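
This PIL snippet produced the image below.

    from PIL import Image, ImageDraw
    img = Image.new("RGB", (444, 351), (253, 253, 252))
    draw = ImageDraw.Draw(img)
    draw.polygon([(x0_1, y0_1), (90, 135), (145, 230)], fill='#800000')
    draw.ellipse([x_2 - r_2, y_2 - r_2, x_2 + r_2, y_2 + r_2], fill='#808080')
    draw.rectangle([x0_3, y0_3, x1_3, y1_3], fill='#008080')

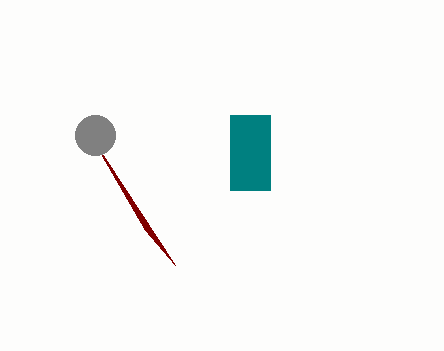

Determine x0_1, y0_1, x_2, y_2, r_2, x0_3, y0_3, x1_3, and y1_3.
x0_1 = 175, y0_1 = 265, x_2 = 95, y_2 = 135, r_2 = 20, x0_3 = 230, y0_3 = 115, x1_3 = 270, y1_3 = 190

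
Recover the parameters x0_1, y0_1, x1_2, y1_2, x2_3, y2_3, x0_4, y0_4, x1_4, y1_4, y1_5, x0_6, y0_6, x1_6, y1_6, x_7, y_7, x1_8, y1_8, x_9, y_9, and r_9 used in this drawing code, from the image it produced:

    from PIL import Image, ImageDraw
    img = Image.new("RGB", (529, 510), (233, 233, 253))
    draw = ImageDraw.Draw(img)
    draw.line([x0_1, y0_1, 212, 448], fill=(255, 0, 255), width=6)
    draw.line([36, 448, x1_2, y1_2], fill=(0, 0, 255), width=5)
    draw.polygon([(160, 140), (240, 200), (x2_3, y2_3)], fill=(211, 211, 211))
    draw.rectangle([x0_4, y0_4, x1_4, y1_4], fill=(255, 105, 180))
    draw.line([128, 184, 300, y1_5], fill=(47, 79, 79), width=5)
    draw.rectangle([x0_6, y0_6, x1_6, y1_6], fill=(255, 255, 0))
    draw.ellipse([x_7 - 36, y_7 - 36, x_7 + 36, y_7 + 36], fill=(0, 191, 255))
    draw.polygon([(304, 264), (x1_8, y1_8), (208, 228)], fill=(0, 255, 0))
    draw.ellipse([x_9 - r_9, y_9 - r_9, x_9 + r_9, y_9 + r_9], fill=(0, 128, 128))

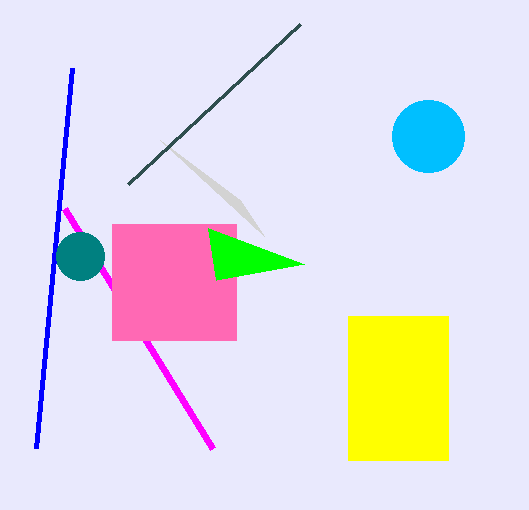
x0_1 = 64
y0_1 = 208
x1_2 = 72
y1_2 = 68
x2_3 = 264
y2_3 = 236
x0_4 = 112
y0_4 = 224
x1_4 = 236
y1_4 = 340
y1_5 = 24
x0_6 = 348
y0_6 = 316
x1_6 = 448
y1_6 = 460
x_7 = 428
y_7 = 136
x1_8 = 216
y1_8 = 280
x_9 = 80
y_9 = 256
r_9 = 24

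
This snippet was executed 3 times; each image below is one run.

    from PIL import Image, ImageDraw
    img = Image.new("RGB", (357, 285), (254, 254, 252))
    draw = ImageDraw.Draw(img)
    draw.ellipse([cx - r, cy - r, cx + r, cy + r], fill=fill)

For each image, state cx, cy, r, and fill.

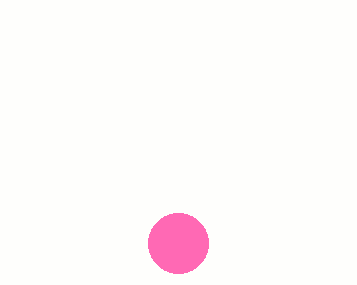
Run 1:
cx = 178; cy = 243; r = 30; fill = 'hotpink'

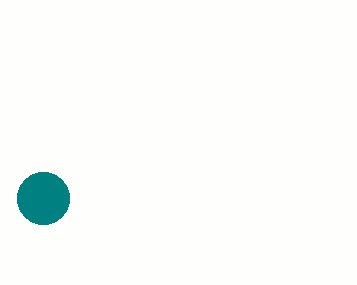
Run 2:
cx = 43, cy = 198, r = 26, fill = 'teal'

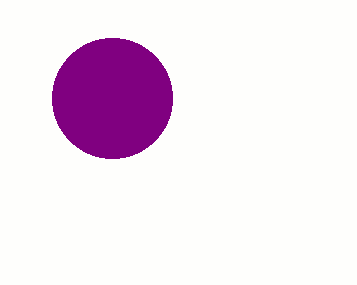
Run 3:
cx = 112, cy = 98, r = 60, fill = 'purple'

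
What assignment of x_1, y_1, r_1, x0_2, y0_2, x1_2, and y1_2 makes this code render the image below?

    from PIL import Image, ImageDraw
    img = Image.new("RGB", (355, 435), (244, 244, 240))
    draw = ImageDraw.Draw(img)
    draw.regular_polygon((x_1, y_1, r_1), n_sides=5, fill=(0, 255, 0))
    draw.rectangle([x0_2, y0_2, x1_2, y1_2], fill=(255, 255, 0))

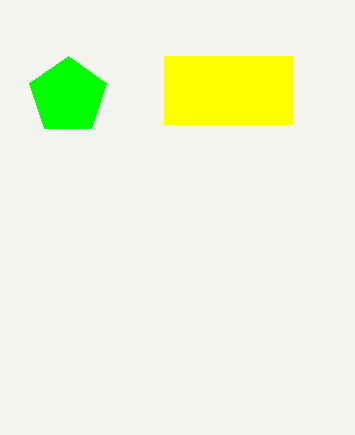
x_1 = 68; y_1 = 96; r_1 = 40; x0_2 = 164; y0_2 = 56; x1_2 = 292; y1_2 = 124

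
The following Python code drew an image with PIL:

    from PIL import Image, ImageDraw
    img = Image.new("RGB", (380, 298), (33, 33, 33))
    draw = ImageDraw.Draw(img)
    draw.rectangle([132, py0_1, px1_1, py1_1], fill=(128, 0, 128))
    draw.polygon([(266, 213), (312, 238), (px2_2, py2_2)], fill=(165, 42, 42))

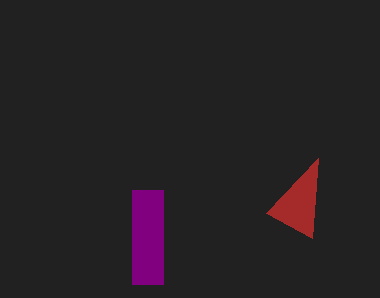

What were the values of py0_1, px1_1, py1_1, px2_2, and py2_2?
py0_1 = 190, px1_1 = 163, py1_1 = 284, px2_2 = 318, py2_2 = 158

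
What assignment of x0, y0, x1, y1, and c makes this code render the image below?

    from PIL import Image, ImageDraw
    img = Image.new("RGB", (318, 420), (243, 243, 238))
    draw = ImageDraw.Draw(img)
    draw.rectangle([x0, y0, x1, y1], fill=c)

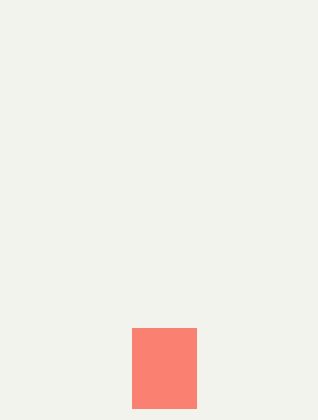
x0 = 132
y0 = 328
x1 = 196
y1 = 408
c = 'salmon'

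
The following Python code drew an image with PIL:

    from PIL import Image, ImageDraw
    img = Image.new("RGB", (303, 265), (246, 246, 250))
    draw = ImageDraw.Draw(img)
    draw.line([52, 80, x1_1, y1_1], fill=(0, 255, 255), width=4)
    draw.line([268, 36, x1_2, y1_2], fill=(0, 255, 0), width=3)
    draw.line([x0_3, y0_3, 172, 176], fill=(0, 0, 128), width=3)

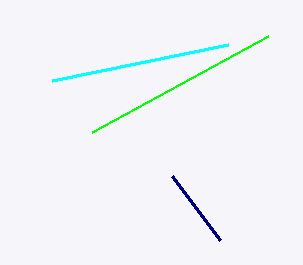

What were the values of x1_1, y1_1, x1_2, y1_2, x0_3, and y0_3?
x1_1 = 228, y1_1 = 44, x1_2 = 92, y1_2 = 132, x0_3 = 220, y0_3 = 240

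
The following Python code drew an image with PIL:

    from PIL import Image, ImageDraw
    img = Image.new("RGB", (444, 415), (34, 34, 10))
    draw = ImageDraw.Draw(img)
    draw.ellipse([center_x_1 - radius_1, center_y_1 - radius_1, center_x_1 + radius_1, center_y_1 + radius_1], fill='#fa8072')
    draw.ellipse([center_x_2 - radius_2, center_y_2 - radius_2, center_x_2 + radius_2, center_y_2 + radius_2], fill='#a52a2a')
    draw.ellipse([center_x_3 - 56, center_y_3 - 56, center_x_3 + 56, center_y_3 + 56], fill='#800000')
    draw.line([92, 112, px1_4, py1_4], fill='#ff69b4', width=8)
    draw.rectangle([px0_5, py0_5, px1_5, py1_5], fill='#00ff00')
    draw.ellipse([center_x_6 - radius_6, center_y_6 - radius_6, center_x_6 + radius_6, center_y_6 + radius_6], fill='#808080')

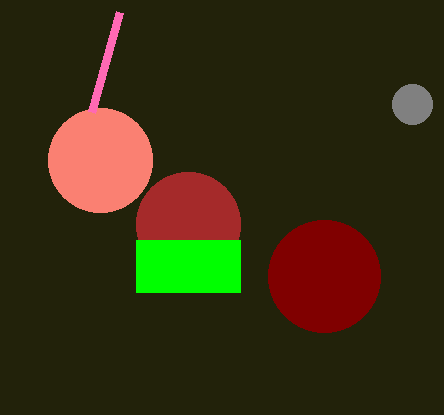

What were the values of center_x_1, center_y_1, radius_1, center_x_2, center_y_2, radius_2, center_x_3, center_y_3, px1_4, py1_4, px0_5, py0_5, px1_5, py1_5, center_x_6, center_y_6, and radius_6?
center_x_1 = 100, center_y_1 = 160, radius_1 = 52, center_x_2 = 188, center_y_2 = 224, radius_2 = 52, center_x_3 = 324, center_y_3 = 276, px1_4 = 120, py1_4 = 12, px0_5 = 136, py0_5 = 240, px1_5 = 240, py1_5 = 292, center_x_6 = 412, center_y_6 = 104, radius_6 = 20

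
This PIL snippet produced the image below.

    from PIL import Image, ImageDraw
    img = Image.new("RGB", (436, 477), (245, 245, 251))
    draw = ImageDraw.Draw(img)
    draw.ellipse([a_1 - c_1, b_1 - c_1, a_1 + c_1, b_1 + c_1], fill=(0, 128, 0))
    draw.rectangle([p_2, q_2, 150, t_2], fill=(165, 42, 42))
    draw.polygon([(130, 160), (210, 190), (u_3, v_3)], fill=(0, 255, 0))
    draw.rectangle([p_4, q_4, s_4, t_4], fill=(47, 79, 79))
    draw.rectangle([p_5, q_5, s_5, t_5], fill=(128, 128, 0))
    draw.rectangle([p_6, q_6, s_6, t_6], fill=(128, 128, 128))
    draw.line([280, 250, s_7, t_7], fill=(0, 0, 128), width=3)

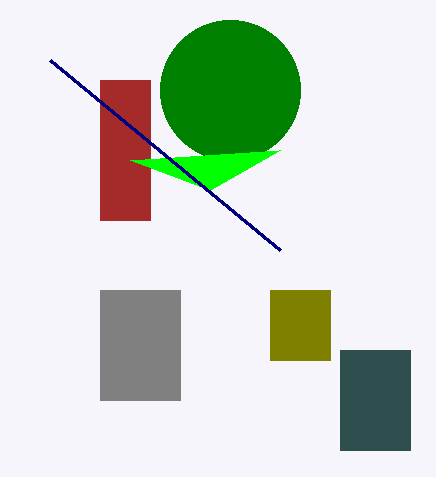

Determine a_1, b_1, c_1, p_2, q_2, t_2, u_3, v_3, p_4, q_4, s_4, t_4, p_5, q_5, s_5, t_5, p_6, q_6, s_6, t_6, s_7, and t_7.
a_1 = 230, b_1 = 90, c_1 = 70, p_2 = 100, q_2 = 80, t_2 = 220, u_3 = 280, v_3 = 150, p_4 = 340, q_4 = 350, s_4 = 410, t_4 = 450, p_5 = 270, q_5 = 290, s_5 = 330, t_5 = 360, p_6 = 100, q_6 = 290, s_6 = 180, t_6 = 400, s_7 = 50, t_7 = 60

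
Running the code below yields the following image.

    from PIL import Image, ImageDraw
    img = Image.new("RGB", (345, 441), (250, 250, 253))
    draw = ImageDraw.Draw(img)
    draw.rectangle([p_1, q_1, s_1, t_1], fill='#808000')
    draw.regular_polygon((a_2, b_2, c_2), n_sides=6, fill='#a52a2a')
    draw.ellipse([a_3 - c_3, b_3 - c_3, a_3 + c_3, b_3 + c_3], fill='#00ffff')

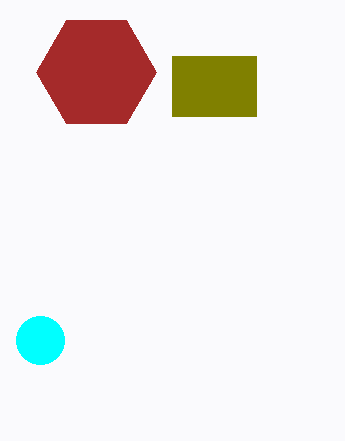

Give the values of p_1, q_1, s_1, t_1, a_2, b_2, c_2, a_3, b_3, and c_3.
p_1 = 172; q_1 = 56; s_1 = 256; t_1 = 116; a_2 = 96; b_2 = 72; c_2 = 60; a_3 = 40; b_3 = 340; c_3 = 24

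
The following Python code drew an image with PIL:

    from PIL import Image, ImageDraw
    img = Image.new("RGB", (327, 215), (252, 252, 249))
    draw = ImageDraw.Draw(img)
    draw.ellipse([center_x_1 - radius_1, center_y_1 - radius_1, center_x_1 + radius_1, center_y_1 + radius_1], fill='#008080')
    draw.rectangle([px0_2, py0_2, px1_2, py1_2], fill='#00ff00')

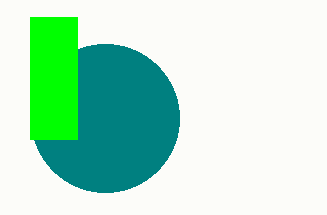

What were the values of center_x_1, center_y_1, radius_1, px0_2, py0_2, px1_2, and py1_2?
center_x_1 = 105
center_y_1 = 118
radius_1 = 74
px0_2 = 30
py0_2 = 17
px1_2 = 77
py1_2 = 139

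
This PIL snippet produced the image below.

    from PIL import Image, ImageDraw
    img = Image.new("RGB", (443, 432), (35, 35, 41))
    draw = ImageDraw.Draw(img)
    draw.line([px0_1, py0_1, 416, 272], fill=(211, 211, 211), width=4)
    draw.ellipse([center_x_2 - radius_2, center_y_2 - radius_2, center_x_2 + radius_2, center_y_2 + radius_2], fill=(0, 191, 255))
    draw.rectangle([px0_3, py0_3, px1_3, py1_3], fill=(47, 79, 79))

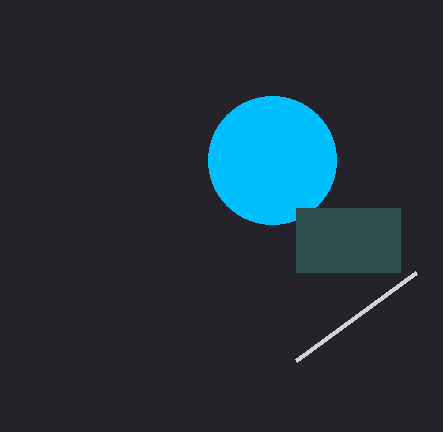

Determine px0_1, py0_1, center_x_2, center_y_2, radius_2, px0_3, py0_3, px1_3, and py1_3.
px0_1 = 296
py0_1 = 360
center_x_2 = 272
center_y_2 = 160
radius_2 = 64
px0_3 = 296
py0_3 = 208
px1_3 = 400
py1_3 = 272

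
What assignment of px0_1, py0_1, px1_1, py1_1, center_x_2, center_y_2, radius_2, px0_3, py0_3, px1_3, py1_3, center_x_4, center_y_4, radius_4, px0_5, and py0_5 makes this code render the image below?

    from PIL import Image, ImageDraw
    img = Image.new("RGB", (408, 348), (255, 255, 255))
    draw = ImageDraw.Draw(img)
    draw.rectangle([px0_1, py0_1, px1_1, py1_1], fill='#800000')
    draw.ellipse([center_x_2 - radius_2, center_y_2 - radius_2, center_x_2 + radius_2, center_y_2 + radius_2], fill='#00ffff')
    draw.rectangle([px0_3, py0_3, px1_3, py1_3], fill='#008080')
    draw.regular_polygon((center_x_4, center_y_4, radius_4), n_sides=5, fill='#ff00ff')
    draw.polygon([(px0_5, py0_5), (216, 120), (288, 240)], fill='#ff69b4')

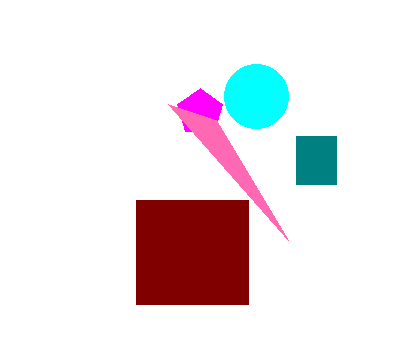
px0_1 = 136
py0_1 = 200
px1_1 = 248
py1_1 = 304
center_x_2 = 256
center_y_2 = 96
radius_2 = 32
px0_3 = 296
py0_3 = 136
px1_3 = 336
py1_3 = 184
center_x_4 = 200
center_y_4 = 112
radius_4 = 24
px0_5 = 168
py0_5 = 104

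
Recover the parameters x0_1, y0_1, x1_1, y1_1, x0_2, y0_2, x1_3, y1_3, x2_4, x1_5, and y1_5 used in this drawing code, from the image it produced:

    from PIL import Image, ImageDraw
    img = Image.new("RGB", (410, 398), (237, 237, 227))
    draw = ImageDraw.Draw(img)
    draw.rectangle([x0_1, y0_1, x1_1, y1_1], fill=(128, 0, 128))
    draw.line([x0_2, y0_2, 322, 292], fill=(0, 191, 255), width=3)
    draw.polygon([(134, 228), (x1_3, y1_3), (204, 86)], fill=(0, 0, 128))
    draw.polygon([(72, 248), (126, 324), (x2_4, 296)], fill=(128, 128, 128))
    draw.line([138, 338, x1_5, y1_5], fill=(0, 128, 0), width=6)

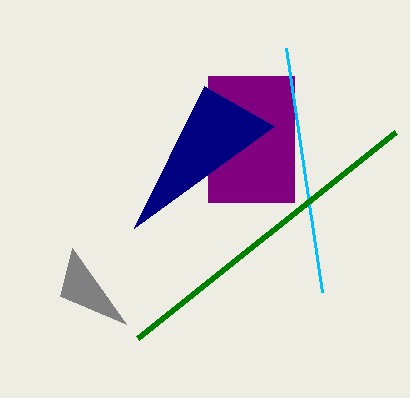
x0_1 = 208
y0_1 = 76
x1_1 = 294
y1_1 = 202
x0_2 = 286
y0_2 = 48
x1_3 = 274
y1_3 = 126
x2_4 = 60
x1_5 = 396
y1_5 = 132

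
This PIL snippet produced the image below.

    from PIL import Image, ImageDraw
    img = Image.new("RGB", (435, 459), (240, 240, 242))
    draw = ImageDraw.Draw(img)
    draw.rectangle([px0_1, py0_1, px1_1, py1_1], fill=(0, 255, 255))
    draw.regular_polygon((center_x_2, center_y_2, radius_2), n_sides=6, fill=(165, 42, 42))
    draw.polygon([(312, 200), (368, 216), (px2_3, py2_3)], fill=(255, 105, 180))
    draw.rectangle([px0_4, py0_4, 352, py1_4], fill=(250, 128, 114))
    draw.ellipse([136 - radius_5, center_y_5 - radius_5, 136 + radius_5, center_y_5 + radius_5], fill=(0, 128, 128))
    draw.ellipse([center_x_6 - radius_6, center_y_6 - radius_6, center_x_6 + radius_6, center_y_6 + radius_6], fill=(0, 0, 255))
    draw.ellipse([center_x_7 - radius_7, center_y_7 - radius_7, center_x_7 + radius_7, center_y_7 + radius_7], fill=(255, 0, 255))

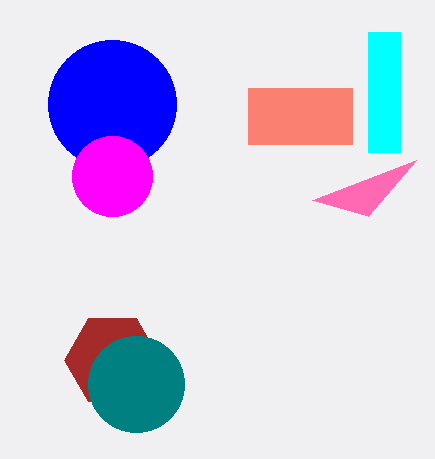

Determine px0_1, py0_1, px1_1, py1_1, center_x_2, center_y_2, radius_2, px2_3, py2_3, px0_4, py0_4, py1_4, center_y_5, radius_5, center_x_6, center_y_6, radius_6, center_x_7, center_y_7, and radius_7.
px0_1 = 368, py0_1 = 32, px1_1 = 400, py1_1 = 152, center_x_2 = 112, center_y_2 = 360, radius_2 = 48, px2_3 = 416, py2_3 = 160, px0_4 = 248, py0_4 = 88, py1_4 = 144, center_y_5 = 384, radius_5 = 48, center_x_6 = 112, center_y_6 = 104, radius_6 = 64, center_x_7 = 112, center_y_7 = 176, radius_7 = 40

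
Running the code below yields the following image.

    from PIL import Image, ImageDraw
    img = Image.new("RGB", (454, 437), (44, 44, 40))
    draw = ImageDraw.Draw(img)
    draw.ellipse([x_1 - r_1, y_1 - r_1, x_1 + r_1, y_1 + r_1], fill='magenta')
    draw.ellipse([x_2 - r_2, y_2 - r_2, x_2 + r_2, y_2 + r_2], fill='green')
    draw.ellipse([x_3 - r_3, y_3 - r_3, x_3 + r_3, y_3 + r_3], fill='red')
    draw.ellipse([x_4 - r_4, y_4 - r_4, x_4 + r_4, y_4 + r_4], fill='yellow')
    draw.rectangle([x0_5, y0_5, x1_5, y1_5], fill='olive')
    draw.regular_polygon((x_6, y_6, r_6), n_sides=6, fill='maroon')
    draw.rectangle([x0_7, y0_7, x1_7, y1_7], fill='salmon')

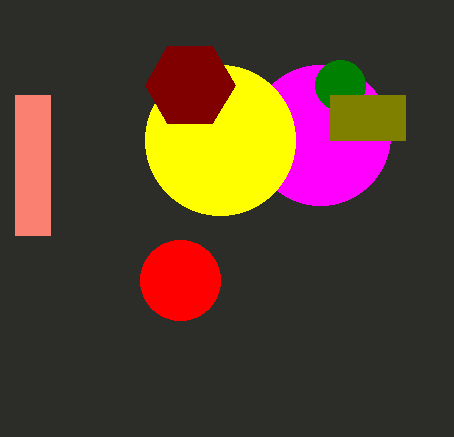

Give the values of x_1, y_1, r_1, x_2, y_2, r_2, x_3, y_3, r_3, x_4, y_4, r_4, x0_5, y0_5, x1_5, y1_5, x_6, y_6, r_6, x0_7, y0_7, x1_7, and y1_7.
x_1 = 320; y_1 = 135; r_1 = 70; x_2 = 340; y_2 = 85; r_2 = 25; x_3 = 180; y_3 = 280; r_3 = 40; x_4 = 220; y_4 = 140; r_4 = 75; x0_5 = 330; y0_5 = 95; x1_5 = 405; y1_5 = 140; x_6 = 190; y_6 = 85; r_6 = 45; x0_7 = 15; y0_7 = 95; x1_7 = 50; y1_7 = 235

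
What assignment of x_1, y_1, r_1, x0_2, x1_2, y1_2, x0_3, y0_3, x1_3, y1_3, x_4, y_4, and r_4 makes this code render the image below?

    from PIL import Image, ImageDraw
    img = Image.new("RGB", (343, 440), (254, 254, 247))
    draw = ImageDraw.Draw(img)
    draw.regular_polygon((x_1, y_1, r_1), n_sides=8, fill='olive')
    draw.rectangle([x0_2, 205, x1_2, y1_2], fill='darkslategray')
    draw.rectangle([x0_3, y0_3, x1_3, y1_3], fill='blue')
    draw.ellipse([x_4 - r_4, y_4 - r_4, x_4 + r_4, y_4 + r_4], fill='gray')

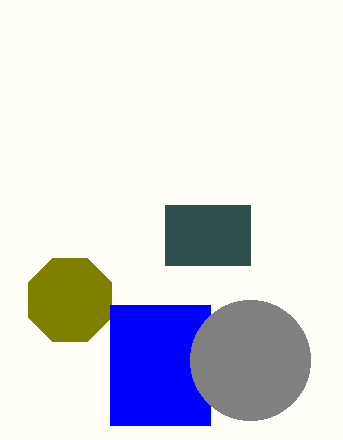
x_1 = 70, y_1 = 300, r_1 = 45, x0_2 = 165, x1_2 = 250, y1_2 = 265, x0_3 = 110, y0_3 = 305, x1_3 = 210, y1_3 = 425, x_4 = 250, y_4 = 360, r_4 = 60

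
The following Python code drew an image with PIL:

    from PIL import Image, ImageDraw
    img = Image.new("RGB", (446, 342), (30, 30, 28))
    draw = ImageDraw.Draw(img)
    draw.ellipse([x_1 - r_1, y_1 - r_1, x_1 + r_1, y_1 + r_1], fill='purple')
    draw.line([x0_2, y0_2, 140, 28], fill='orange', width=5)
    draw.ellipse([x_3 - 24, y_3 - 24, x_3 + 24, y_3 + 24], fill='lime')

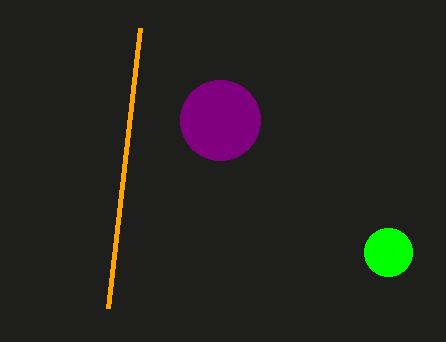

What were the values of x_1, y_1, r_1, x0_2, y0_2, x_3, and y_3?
x_1 = 220
y_1 = 120
r_1 = 40
x0_2 = 108
y0_2 = 308
x_3 = 388
y_3 = 252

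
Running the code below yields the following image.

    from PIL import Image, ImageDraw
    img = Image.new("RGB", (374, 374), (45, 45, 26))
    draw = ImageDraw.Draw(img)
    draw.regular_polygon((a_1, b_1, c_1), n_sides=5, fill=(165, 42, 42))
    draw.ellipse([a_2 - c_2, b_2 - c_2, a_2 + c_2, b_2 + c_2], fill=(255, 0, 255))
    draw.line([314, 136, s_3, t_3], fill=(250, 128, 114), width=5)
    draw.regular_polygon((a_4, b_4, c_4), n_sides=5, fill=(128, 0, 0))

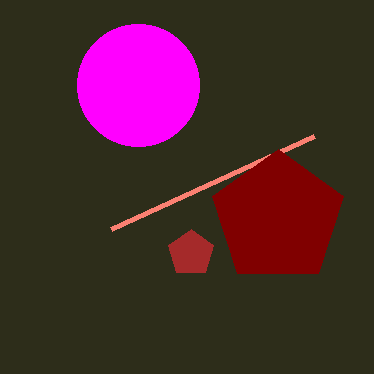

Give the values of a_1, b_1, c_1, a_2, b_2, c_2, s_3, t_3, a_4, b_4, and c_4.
a_1 = 191; b_1 = 253; c_1 = 24; a_2 = 138; b_2 = 85; c_2 = 61; s_3 = 111; t_3 = 229; a_4 = 278; b_4 = 218; c_4 = 69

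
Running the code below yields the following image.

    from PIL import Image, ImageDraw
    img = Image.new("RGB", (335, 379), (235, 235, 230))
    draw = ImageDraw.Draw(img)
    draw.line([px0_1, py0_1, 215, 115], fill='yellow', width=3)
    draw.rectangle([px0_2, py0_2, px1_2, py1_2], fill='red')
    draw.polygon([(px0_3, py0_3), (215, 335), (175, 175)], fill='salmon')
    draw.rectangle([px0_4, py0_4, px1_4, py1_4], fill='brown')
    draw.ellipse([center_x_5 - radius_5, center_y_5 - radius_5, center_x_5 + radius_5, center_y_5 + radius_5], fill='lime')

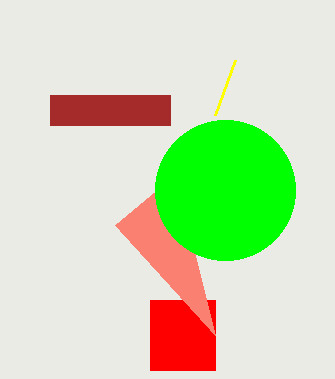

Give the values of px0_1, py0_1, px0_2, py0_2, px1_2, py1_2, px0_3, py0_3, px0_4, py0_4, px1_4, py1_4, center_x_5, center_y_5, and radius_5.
px0_1 = 235
py0_1 = 60
px0_2 = 150
py0_2 = 300
px1_2 = 215
py1_2 = 370
px0_3 = 115
py0_3 = 225
px0_4 = 50
py0_4 = 95
px1_4 = 170
py1_4 = 125
center_x_5 = 225
center_y_5 = 190
radius_5 = 70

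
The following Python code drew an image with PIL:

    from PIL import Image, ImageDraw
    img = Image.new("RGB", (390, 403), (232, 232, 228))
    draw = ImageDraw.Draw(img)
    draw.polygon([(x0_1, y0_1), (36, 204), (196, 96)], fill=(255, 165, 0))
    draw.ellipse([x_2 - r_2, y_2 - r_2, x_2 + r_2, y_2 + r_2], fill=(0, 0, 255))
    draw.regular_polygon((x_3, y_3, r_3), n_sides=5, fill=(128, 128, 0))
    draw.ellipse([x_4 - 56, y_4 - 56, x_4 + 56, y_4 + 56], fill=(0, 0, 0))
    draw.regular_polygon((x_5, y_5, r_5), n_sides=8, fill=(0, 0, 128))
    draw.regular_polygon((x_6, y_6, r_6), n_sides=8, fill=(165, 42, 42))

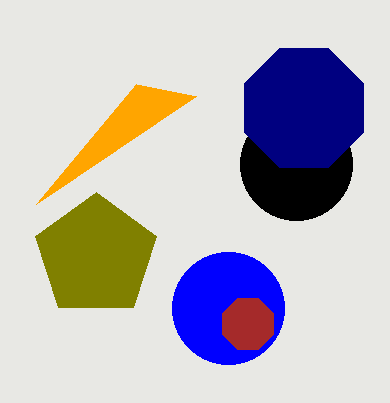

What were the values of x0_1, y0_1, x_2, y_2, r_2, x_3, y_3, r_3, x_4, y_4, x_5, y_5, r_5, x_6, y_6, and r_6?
x0_1 = 136
y0_1 = 84
x_2 = 228
y_2 = 308
r_2 = 56
x_3 = 96
y_3 = 256
r_3 = 64
x_4 = 296
y_4 = 164
x_5 = 304
y_5 = 108
r_5 = 64
x_6 = 248
y_6 = 324
r_6 = 28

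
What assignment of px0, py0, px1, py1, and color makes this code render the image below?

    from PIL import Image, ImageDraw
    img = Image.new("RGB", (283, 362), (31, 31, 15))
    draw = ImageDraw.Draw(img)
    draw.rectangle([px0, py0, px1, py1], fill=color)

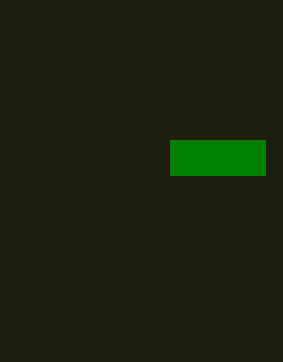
px0 = 170; py0 = 140; px1 = 265; py1 = 175; color = 'green'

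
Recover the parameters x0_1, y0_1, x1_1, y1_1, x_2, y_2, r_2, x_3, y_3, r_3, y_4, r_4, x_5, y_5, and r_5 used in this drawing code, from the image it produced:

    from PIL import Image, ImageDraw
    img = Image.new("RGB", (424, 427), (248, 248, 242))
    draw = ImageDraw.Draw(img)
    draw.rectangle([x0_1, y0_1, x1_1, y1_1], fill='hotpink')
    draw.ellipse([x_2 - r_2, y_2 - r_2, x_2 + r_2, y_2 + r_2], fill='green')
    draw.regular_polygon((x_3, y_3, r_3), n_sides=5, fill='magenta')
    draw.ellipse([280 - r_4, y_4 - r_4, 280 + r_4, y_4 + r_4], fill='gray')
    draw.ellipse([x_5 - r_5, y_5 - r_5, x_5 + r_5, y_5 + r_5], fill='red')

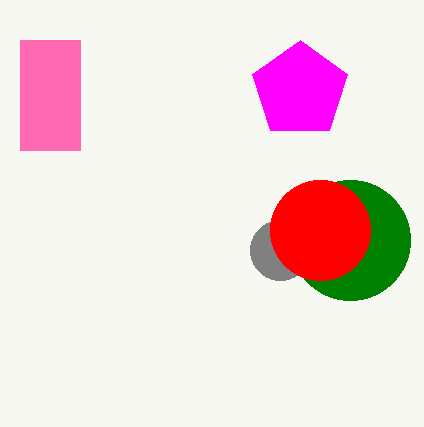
x0_1 = 20, y0_1 = 40, x1_1 = 80, y1_1 = 150, x_2 = 350, y_2 = 240, r_2 = 60, x_3 = 300, y_3 = 90, r_3 = 50, y_4 = 250, r_4 = 30, x_5 = 320, y_5 = 230, r_5 = 50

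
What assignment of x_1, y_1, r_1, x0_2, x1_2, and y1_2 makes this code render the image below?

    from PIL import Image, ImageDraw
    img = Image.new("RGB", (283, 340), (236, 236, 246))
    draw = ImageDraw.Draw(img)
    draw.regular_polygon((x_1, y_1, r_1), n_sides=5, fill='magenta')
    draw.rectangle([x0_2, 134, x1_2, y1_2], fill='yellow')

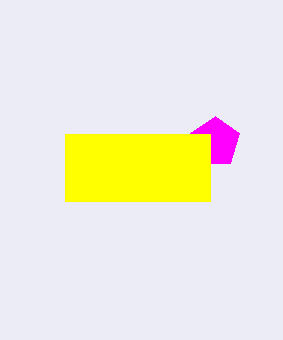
x_1 = 215
y_1 = 142
r_1 = 26
x0_2 = 65
x1_2 = 210
y1_2 = 201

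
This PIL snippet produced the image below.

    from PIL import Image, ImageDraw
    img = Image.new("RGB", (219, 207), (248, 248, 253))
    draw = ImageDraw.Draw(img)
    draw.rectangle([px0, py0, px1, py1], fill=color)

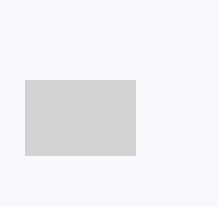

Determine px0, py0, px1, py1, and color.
px0 = 25; py0 = 80; px1 = 135; py1 = 155; color = 'lightgray'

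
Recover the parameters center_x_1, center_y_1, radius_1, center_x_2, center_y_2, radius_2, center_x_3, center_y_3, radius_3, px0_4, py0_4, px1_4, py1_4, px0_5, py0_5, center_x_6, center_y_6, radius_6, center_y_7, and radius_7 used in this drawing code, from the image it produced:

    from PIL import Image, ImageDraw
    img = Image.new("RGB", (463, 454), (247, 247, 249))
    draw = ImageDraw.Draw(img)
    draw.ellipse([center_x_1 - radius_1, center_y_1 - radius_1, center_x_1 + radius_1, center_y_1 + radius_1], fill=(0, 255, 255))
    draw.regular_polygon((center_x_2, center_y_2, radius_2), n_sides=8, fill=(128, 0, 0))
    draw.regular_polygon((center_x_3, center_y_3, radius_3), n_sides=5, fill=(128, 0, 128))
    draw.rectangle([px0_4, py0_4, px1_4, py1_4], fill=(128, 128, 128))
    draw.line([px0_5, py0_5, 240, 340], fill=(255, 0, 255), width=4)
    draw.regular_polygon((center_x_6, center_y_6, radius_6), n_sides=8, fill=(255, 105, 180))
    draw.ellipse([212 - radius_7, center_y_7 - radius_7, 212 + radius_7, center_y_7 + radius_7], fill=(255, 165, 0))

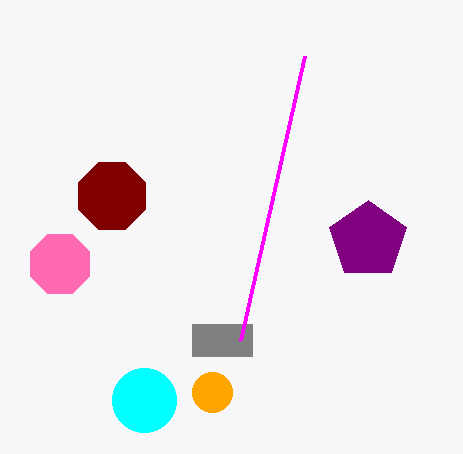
center_x_1 = 144, center_y_1 = 400, radius_1 = 32, center_x_2 = 112, center_y_2 = 196, radius_2 = 36, center_x_3 = 368, center_y_3 = 240, radius_3 = 40, px0_4 = 192, py0_4 = 324, px1_4 = 252, py1_4 = 356, px0_5 = 304, py0_5 = 56, center_x_6 = 60, center_y_6 = 264, radius_6 = 32, center_y_7 = 392, radius_7 = 20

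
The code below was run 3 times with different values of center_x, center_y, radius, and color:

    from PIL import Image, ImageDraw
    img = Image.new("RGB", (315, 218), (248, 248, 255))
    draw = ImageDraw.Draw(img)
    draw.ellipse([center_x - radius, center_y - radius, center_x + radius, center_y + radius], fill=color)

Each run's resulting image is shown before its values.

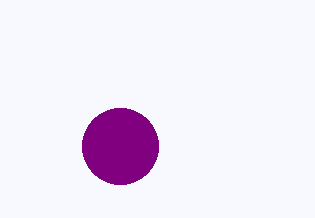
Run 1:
center_x = 120, center_y = 146, radius = 38, color = 'purple'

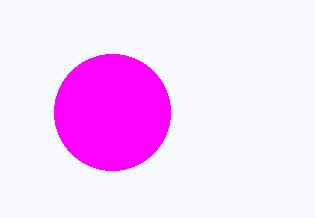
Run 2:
center_x = 112, center_y = 112, radius = 58, color = 'magenta'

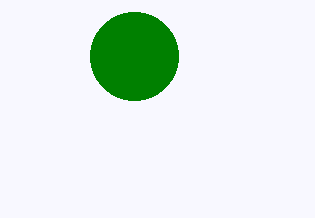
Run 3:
center_x = 134, center_y = 56, radius = 44, color = 'green'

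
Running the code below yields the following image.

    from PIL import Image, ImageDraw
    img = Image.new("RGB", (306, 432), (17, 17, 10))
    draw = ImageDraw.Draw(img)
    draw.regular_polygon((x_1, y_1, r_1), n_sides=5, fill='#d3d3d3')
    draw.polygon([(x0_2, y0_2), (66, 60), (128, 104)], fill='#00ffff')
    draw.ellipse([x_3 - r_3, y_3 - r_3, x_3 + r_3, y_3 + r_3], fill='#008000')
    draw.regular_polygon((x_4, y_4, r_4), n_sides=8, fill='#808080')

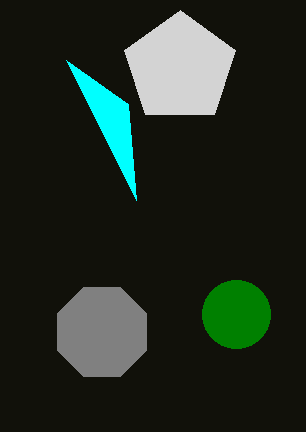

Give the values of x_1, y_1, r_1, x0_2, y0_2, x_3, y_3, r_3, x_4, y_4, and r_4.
x_1 = 180, y_1 = 68, r_1 = 58, x0_2 = 136, y0_2 = 200, x_3 = 236, y_3 = 314, r_3 = 34, x_4 = 102, y_4 = 332, r_4 = 48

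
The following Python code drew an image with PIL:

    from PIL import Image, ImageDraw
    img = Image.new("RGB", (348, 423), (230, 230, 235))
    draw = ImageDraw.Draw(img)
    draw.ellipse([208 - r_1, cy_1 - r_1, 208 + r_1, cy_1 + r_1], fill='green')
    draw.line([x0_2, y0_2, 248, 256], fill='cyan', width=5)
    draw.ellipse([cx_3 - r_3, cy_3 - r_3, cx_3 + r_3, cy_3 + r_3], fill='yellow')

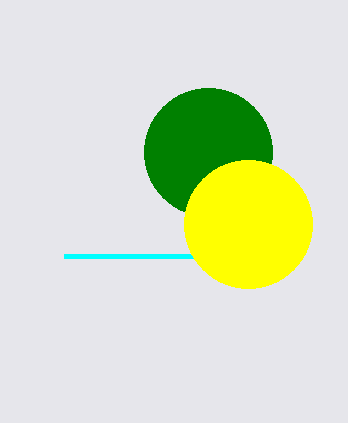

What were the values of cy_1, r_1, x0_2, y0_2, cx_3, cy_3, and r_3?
cy_1 = 152, r_1 = 64, x0_2 = 64, y0_2 = 256, cx_3 = 248, cy_3 = 224, r_3 = 64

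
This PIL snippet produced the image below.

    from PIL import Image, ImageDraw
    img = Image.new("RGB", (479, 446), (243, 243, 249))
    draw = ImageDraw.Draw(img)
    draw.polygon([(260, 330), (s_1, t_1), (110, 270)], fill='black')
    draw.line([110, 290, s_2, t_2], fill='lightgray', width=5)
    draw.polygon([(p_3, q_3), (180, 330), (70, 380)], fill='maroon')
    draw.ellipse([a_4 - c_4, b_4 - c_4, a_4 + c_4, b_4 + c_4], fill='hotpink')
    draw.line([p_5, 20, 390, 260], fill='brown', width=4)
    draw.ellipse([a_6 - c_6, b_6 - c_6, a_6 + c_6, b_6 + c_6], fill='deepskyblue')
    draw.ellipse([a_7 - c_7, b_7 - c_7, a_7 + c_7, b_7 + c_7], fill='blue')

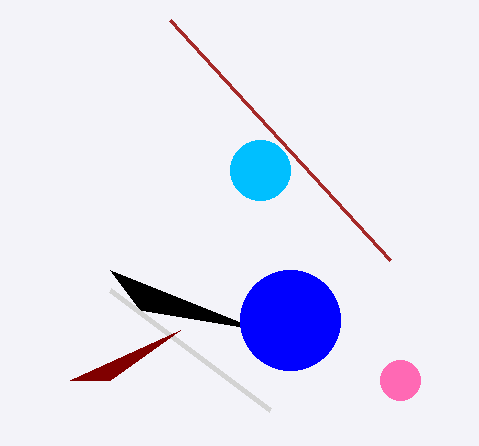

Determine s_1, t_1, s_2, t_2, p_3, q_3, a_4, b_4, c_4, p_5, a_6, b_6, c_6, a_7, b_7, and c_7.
s_1 = 140, t_1 = 310, s_2 = 270, t_2 = 410, p_3 = 110, q_3 = 380, a_4 = 400, b_4 = 380, c_4 = 20, p_5 = 170, a_6 = 260, b_6 = 170, c_6 = 30, a_7 = 290, b_7 = 320, c_7 = 50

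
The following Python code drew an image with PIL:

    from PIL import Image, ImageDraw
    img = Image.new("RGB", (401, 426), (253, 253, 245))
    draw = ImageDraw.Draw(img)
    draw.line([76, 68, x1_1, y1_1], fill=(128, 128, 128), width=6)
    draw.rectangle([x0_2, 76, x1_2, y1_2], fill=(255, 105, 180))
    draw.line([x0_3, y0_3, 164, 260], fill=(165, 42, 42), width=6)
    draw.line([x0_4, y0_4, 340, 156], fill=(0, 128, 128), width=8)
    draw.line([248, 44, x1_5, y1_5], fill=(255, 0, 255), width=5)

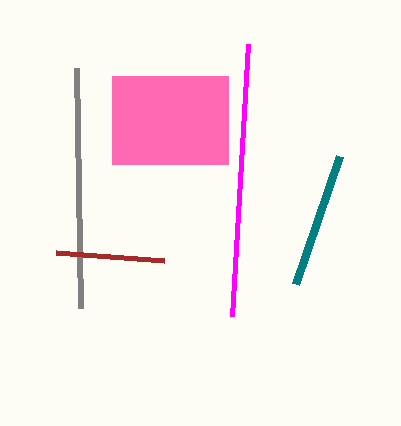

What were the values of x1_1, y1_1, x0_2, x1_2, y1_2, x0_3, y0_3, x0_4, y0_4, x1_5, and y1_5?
x1_1 = 80
y1_1 = 308
x0_2 = 112
x1_2 = 228
y1_2 = 164
x0_3 = 56
y0_3 = 252
x0_4 = 296
y0_4 = 284
x1_5 = 232
y1_5 = 316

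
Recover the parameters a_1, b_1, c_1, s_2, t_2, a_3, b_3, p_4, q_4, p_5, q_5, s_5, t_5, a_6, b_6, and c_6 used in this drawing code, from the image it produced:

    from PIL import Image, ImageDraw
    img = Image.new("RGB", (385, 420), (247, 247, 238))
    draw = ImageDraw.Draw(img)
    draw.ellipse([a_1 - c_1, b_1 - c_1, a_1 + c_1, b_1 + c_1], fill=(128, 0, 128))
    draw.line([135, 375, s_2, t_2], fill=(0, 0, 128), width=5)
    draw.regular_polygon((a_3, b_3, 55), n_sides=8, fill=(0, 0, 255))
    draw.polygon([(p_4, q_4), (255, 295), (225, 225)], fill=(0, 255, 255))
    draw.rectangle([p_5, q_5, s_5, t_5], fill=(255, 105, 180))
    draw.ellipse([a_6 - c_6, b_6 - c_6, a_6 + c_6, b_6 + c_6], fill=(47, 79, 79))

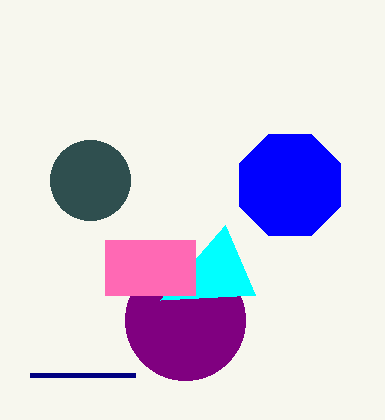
a_1 = 185
b_1 = 320
c_1 = 60
s_2 = 30
t_2 = 375
a_3 = 290
b_3 = 185
p_4 = 160
q_4 = 300
p_5 = 105
q_5 = 240
s_5 = 195
t_5 = 295
a_6 = 90
b_6 = 180
c_6 = 40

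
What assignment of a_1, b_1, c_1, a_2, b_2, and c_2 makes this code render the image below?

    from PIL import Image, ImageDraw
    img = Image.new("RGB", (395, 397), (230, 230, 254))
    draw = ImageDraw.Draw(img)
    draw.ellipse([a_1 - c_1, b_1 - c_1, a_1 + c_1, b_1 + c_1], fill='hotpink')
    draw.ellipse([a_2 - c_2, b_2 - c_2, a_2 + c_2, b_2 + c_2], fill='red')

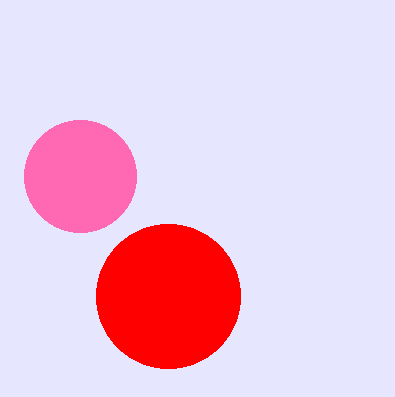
a_1 = 80, b_1 = 176, c_1 = 56, a_2 = 168, b_2 = 296, c_2 = 72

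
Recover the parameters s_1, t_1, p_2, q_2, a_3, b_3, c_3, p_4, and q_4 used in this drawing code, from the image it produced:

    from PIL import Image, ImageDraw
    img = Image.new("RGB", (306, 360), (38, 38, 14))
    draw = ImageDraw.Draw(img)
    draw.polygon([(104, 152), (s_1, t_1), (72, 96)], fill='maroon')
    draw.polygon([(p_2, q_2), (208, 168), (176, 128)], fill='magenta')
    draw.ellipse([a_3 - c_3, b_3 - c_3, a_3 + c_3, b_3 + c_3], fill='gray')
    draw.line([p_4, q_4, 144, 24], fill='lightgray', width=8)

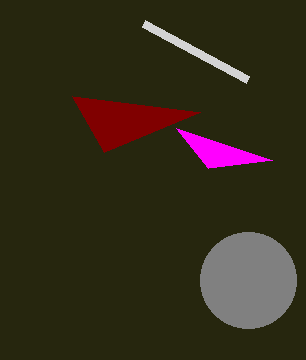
s_1 = 200, t_1 = 112, p_2 = 272, q_2 = 160, a_3 = 248, b_3 = 280, c_3 = 48, p_4 = 248, q_4 = 80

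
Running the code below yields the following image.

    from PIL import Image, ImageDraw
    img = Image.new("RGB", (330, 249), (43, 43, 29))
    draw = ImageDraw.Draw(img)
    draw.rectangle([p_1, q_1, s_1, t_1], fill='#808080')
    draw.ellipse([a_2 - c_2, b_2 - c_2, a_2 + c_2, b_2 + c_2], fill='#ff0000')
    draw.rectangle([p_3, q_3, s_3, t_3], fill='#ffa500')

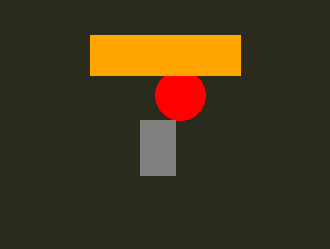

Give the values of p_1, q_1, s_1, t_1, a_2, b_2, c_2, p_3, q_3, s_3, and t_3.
p_1 = 140, q_1 = 120, s_1 = 175, t_1 = 175, a_2 = 180, b_2 = 95, c_2 = 25, p_3 = 90, q_3 = 35, s_3 = 240, t_3 = 75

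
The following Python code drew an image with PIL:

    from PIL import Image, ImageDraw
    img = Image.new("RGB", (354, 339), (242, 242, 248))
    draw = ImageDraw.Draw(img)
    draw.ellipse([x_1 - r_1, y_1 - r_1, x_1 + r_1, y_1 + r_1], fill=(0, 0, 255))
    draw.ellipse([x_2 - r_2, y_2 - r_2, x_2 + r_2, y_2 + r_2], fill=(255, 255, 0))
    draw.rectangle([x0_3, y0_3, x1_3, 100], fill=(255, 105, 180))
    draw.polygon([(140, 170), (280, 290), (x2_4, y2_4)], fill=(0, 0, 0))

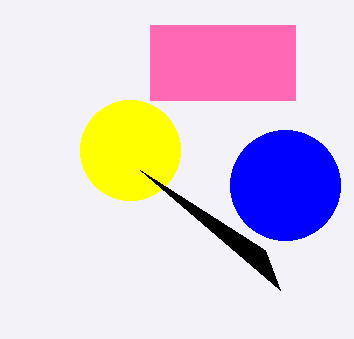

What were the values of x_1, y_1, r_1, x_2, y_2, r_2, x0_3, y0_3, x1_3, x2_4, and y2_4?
x_1 = 285, y_1 = 185, r_1 = 55, x_2 = 130, y_2 = 150, r_2 = 50, x0_3 = 150, y0_3 = 25, x1_3 = 295, x2_4 = 265, y2_4 = 250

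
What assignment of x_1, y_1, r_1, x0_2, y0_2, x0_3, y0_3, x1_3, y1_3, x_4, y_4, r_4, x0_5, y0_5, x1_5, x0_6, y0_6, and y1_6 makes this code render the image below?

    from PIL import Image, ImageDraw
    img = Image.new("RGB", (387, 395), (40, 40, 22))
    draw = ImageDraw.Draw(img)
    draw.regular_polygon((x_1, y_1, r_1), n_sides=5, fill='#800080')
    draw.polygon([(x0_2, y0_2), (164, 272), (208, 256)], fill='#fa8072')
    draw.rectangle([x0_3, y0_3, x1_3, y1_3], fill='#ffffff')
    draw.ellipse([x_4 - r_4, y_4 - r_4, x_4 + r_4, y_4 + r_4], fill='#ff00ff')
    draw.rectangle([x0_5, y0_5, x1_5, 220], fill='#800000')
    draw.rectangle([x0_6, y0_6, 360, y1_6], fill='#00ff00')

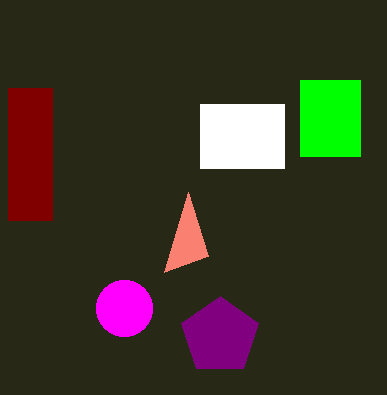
x_1 = 220, y_1 = 336, r_1 = 40, x0_2 = 188, y0_2 = 192, x0_3 = 200, y0_3 = 104, x1_3 = 284, y1_3 = 168, x_4 = 124, y_4 = 308, r_4 = 28, x0_5 = 8, y0_5 = 88, x1_5 = 52, x0_6 = 300, y0_6 = 80, y1_6 = 156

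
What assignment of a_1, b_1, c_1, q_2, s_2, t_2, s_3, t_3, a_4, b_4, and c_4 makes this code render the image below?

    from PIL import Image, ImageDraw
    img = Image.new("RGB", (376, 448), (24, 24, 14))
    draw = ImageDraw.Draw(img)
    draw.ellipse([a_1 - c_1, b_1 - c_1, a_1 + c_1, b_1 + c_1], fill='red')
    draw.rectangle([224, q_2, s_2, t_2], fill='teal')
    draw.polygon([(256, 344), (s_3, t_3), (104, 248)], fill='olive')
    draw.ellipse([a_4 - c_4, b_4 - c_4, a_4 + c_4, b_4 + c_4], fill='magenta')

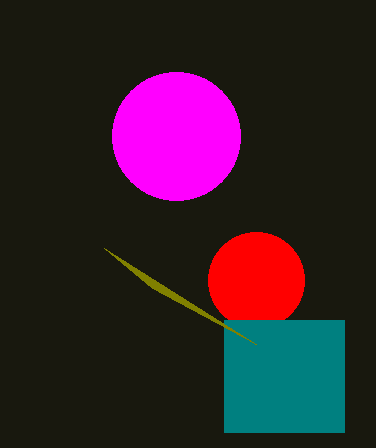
a_1 = 256; b_1 = 280; c_1 = 48; q_2 = 320; s_2 = 344; t_2 = 432; s_3 = 152; t_3 = 288; a_4 = 176; b_4 = 136; c_4 = 64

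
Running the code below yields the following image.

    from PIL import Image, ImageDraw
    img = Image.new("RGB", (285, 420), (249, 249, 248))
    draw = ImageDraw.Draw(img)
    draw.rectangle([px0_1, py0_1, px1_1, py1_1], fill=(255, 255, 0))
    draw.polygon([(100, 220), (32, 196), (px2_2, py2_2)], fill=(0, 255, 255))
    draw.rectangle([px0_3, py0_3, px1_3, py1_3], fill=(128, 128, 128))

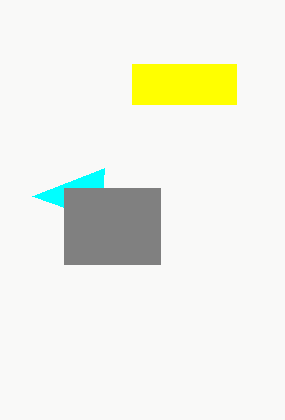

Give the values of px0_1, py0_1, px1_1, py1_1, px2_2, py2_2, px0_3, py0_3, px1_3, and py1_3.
px0_1 = 132
py0_1 = 64
px1_1 = 236
py1_1 = 104
px2_2 = 104
py2_2 = 168
px0_3 = 64
py0_3 = 188
px1_3 = 160
py1_3 = 264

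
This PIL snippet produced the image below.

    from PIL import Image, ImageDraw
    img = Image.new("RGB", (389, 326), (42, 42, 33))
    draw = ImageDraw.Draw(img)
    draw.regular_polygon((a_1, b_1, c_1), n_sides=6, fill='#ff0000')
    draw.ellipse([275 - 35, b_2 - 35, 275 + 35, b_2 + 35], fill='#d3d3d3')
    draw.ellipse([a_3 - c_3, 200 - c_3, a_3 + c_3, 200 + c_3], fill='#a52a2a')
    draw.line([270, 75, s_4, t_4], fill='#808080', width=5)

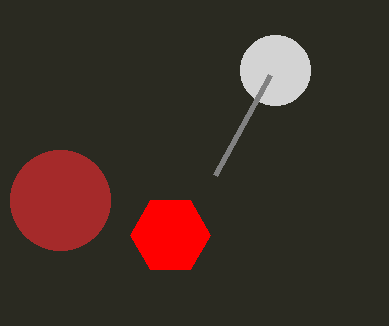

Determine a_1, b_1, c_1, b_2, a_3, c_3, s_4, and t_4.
a_1 = 170, b_1 = 235, c_1 = 40, b_2 = 70, a_3 = 60, c_3 = 50, s_4 = 215, t_4 = 175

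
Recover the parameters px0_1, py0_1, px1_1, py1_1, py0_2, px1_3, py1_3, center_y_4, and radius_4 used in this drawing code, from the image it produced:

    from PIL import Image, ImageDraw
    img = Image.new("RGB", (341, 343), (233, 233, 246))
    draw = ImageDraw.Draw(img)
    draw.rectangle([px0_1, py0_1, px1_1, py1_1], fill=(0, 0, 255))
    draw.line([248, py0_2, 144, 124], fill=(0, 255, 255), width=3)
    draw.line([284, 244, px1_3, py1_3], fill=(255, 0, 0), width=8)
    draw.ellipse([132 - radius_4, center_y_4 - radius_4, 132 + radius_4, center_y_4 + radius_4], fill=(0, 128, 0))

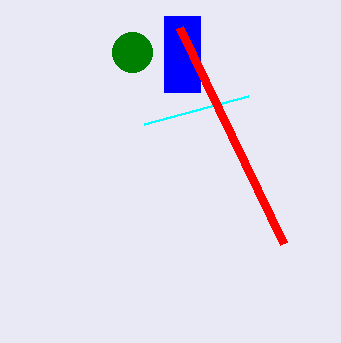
px0_1 = 164, py0_1 = 16, px1_1 = 200, py1_1 = 92, py0_2 = 96, px1_3 = 180, py1_3 = 28, center_y_4 = 52, radius_4 = 20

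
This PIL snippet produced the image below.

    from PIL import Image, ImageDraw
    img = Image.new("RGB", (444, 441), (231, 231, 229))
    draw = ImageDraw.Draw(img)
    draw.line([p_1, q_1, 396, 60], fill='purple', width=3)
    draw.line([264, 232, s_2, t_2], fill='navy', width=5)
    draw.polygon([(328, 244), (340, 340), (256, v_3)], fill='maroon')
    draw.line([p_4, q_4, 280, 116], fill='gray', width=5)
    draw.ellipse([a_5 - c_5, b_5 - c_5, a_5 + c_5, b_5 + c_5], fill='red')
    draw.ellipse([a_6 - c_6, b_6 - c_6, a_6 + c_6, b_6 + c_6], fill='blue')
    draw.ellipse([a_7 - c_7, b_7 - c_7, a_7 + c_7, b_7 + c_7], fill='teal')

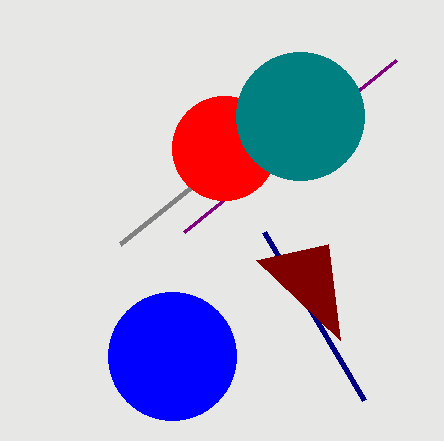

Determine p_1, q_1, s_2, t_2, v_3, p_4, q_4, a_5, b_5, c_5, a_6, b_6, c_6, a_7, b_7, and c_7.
p_1 = 184; q_1 = 232; s_2 = 364; t_2 = 400; v_3 = 260; p_4 = 120; q_4 = 244; a_5 = 224; b_5 = 148; c_5 = 52; a_6 = 172; b_6 = 356; c_6 = 64; a_7 = 300; b_7 = 116; c_7 = 64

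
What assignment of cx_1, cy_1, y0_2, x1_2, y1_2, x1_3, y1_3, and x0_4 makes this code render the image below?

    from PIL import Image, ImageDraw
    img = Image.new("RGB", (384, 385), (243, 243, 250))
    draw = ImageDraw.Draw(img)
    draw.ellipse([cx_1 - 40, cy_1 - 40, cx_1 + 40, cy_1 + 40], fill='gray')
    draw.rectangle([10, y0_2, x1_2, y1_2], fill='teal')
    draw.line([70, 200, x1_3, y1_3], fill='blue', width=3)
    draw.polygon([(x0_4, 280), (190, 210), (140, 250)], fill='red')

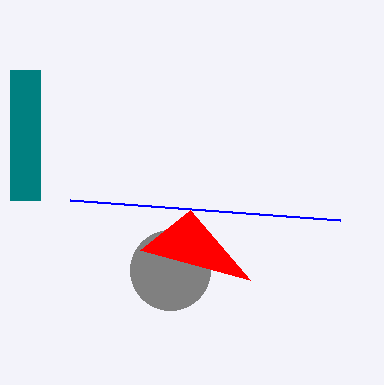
cx_1 = 170, cy_1 = 270, y0_2 = 70, x1_2 = 40, y1_2 = 200, x1_3 = 340, y1_3 = 220, x0_4 = 250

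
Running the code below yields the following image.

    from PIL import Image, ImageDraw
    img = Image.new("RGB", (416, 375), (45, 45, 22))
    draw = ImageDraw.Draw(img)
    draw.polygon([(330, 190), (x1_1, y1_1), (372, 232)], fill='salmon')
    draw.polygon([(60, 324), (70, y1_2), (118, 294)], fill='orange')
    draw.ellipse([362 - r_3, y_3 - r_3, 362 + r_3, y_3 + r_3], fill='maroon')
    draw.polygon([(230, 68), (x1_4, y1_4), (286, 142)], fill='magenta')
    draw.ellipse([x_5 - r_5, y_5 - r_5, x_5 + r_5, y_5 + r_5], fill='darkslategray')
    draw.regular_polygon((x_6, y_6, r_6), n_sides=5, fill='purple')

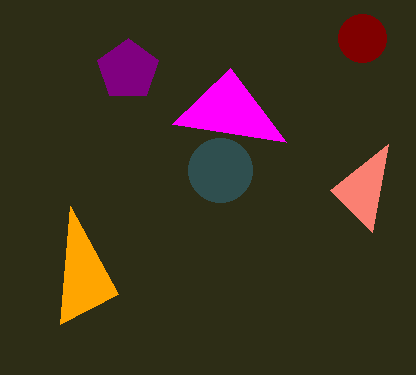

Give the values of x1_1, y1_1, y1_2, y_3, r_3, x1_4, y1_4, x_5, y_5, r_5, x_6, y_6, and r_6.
x1_1 = 388
y1_1 = 144
y1_2 = 206
y_3 = 38
r_3 = 24
x1_4 = 172
y1_4 = 124
x_5 = 220
y_5 = 170
r_5 = 32
x_6 = 128
y_6 = 70
r_6 = 32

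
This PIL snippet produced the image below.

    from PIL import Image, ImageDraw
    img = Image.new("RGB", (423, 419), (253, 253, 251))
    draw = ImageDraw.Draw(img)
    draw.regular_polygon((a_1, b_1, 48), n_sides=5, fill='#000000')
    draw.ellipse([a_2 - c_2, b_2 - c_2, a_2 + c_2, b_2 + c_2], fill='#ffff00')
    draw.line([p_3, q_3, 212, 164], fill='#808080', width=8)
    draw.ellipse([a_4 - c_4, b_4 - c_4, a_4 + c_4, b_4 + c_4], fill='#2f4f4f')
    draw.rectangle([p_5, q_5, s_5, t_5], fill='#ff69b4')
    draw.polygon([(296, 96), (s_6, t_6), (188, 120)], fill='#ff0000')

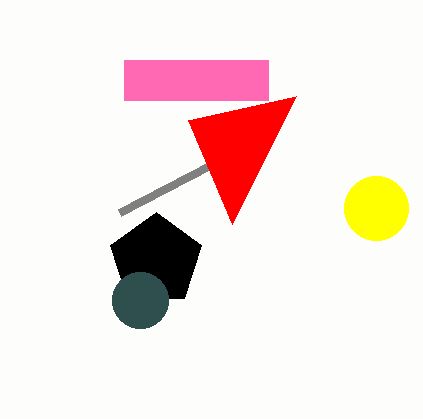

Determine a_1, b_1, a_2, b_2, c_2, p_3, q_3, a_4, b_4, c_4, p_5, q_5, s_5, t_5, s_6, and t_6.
a_1 = 156; b_1 = 260; a_2 = 376; b_2 = 208; c_2 = 32; p_3 = 120; q_3 = 212; a_4 = 140; b_4 = 300; c_4 = 28; p_5 = 124; q_5 = 60; s_5 = 268; t_5 = 100; s_6 = 232; t_6 = 224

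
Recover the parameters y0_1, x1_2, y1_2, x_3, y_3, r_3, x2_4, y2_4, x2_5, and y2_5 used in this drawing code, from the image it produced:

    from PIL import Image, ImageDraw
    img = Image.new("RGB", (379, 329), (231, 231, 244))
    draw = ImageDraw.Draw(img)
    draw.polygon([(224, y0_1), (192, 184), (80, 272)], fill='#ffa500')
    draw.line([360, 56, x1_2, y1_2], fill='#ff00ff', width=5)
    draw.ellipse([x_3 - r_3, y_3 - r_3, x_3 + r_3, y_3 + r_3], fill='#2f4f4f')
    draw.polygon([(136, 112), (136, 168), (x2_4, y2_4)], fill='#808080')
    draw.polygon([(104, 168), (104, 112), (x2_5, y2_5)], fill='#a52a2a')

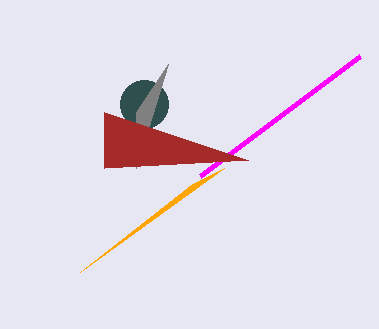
y0_1 = 168
x1_2 = 200
y1_2 = 176
x_3 = 144
y_3 = 104
r_3 = 24
x2_4 = 168
y2_4 = 64
x2_5 = 248
y2_5 = 160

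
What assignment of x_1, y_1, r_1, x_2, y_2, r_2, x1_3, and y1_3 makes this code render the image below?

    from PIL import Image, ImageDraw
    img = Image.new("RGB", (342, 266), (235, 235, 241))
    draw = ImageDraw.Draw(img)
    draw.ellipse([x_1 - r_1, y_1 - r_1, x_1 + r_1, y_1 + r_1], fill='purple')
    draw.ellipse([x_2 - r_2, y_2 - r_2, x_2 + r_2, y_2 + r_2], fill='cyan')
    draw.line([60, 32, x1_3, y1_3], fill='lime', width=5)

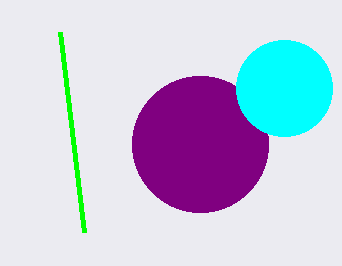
x_1 = 200, y_1 = 144, r_1 = 68, x_2 = 284, y_2 = 88, r_2 = 48, x1_3 = 84, y1_3 = 232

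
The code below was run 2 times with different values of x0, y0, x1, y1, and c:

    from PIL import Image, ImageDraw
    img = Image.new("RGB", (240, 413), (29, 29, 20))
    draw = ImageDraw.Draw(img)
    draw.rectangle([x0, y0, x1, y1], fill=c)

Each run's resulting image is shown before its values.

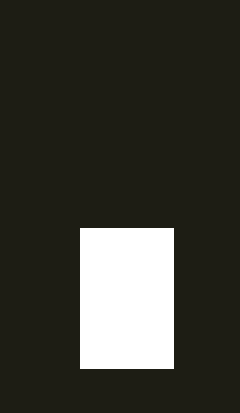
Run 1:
x0 = 80
y0 = 228
x1 = 173
y1 = 368
c = 'white'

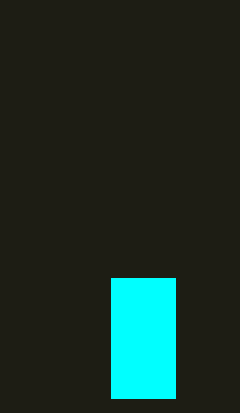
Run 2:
x0 = 111
y0 = 278
x1 = 175
y1 = 398
c = 'cyan'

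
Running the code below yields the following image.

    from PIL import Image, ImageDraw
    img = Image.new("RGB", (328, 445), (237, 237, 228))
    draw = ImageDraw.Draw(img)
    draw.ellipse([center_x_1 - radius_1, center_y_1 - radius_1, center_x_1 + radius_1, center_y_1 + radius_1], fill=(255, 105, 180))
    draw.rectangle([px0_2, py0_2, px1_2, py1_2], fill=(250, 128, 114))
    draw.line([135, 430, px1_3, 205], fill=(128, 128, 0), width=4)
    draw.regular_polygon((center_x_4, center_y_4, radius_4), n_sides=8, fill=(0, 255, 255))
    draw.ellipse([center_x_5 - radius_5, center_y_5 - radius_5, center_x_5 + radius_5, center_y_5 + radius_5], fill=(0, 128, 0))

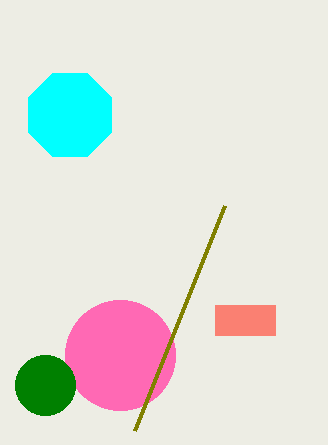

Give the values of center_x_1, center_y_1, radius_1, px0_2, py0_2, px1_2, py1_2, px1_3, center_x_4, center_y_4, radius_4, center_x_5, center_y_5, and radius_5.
center_x_1 = 120
center_y_1 = 355
radius_1 = 55
px0_2 = 215
py0_2 = 305
px1_2 = 275
py1_2 = 335
px1_3 = 225
center_x_4 = 70
center_y_4 = 115
radius_4 = 45
center_x_5 = 45
center_y_5 = 385
radius_5 = 30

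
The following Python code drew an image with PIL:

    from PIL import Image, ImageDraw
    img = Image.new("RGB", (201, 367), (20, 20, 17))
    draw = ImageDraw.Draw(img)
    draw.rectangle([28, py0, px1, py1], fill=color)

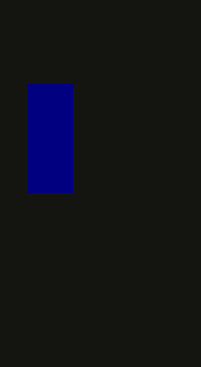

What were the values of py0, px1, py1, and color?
py0 = 84; px1 = 72; py1 = 192; color = 'navy'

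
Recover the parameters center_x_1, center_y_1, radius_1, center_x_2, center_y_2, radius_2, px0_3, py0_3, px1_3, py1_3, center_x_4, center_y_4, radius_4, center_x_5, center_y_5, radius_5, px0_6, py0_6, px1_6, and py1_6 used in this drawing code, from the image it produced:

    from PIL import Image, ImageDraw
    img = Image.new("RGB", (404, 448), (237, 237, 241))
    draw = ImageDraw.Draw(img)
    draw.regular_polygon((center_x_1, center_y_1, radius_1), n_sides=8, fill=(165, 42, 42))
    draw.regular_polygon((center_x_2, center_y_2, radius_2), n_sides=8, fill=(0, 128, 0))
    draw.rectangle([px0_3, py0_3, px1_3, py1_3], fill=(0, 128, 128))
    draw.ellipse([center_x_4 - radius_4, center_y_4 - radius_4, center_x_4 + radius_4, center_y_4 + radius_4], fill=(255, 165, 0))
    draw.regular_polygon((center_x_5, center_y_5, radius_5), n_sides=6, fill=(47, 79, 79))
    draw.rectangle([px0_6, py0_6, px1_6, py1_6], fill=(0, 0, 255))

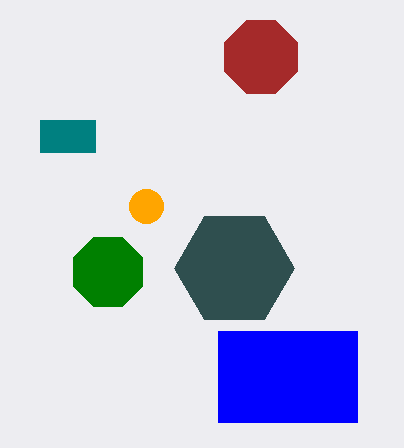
center_x_1 = 261, center_y_1 = 57, radius_1 = 39, center_x_2 = 108, center_y_2 = 272, radius_2 = 37, px0_3 = 40, py0_3 = 120, px1_3 = 95, py1_3 = 152, center_x_4 = 146, center_y_4 = 206, radius_4 = 17, center_x_5 = 234, center_y_5 = 268, radius_5 = 60, px0_6 = 218, py0_6 = 331, px1_6 = 357, py1_6 = 422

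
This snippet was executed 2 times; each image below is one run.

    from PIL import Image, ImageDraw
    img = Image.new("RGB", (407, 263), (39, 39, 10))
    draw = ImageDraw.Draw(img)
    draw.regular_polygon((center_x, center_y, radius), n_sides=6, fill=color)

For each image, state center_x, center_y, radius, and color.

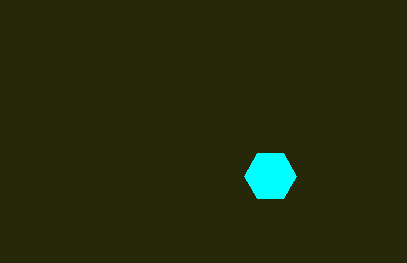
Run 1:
center_x = 270; center_y = 176; radius = 26; color = 'cyan'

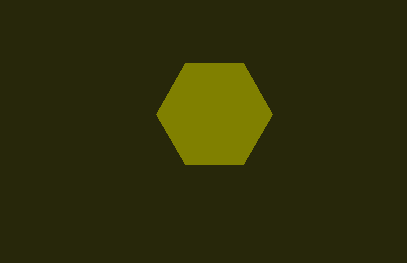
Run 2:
center_x = 214
center_y = 114
radius = 58
color = 'olive'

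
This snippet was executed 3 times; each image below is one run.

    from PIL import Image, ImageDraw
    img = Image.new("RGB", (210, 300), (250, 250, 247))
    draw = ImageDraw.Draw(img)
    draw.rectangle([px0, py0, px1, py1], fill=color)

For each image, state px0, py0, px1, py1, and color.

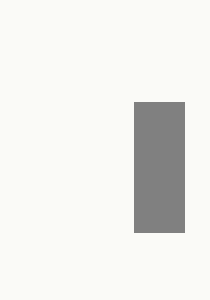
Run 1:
px0 = 134, py0 = 102, px1 = 184, py1 = 232, color = 'gray'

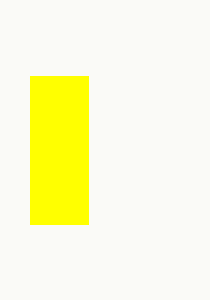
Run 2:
px0 = 30; py0 = 76; px1 = 88; py1 = 224; color = 'yellow'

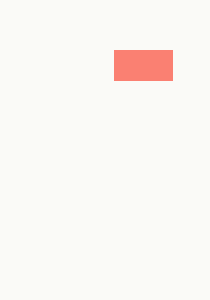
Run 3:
px0 = 114, py0 = 50, px1 = 172, py1 = 80, color = 'salmon'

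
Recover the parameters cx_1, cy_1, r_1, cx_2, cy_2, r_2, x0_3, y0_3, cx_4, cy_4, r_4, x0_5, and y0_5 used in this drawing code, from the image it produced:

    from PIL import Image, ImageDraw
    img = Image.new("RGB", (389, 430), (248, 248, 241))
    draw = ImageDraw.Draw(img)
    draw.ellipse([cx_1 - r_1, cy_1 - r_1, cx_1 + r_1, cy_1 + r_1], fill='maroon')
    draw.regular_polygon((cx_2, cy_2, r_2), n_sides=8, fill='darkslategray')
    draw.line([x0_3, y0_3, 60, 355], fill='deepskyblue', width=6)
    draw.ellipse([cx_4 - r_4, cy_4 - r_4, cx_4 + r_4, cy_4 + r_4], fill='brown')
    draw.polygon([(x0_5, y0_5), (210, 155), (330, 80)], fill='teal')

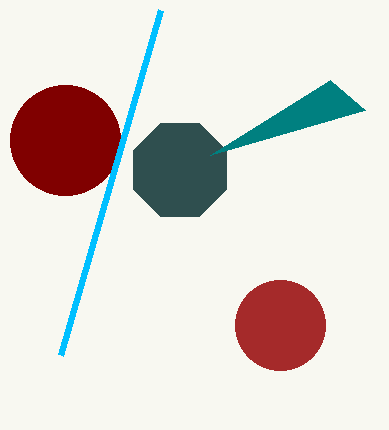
cx_1 = 65; cy_1 = 140; r_1 = 55; cx_2 = 180; cy_2 = 170; r_2 = 50; x0_3 = 160; y0_3 = 10; cx_4 = 280; cy_4 = 325; r_4 = 45; x0_5 = 365; y0_5 = 110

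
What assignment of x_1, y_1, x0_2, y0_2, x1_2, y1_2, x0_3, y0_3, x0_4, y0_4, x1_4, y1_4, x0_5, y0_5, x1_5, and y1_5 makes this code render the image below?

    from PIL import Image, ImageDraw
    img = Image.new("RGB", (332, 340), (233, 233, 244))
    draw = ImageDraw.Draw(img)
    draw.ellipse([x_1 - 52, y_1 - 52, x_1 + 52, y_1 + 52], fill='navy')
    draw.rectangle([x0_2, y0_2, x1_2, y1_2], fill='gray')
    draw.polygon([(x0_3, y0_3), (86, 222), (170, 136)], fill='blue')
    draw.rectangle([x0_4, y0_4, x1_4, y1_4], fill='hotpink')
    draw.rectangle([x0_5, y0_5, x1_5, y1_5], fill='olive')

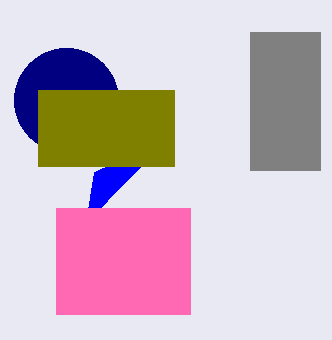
x_1 = 66, y_1 = 100, x0_2 = 250, y0_2 = 32, x1_2 = 320, y1_2 = 170, x0_3 = 94, y0_3 = 172, x0_4 = 56, y0_4 = 208, x1_4 = 190, y1_4 = 314, x0_5 = 38, y0_5 = 90, x1_5 = 174, y1_5 = 166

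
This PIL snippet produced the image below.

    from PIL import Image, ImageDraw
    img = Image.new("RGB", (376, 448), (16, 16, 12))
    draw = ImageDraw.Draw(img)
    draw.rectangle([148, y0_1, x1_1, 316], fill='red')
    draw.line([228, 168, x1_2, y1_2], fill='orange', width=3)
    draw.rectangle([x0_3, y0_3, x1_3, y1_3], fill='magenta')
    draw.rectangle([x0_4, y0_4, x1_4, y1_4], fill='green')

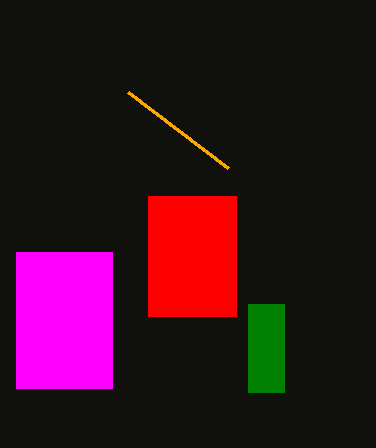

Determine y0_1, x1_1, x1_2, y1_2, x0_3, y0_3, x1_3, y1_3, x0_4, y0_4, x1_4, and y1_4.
y0_1 = 196; x1_1 = 236; x1_2 = 128; y1_2 = 92; x0_3 = 16; y0_3 = 252; x1_3 = 112; y1_3 = 388; x0_4 = 248; y0_4 = 304; x1_4 = 284; y1_4 = 392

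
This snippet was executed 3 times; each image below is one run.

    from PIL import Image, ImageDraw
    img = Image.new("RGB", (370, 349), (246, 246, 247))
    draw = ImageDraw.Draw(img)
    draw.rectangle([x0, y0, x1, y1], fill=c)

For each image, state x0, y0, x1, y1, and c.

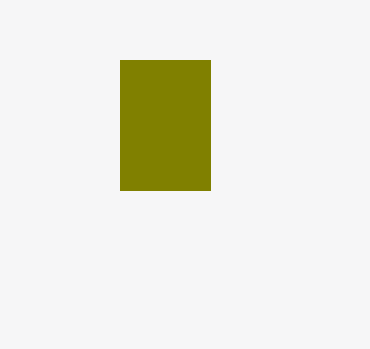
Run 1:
x0 = 120, y0 = 60, x1 = 210, y1 = 190, c = 'olive'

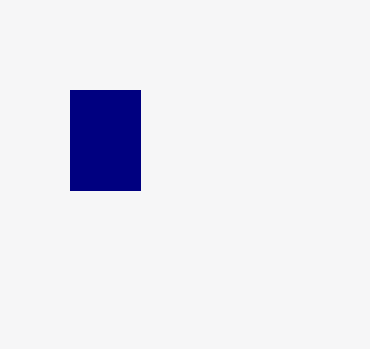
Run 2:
x0 = 70
y0 = 90
x1 = 140
y1 = 190
c = 'navy'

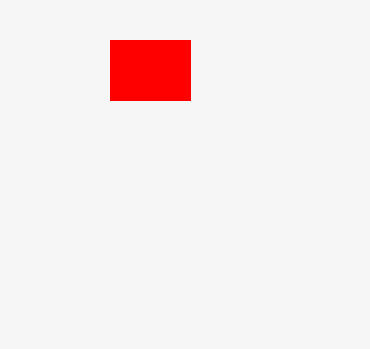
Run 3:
x0 = 110
y0 = 40
x1 = 190
y1 = 100
c = 'red'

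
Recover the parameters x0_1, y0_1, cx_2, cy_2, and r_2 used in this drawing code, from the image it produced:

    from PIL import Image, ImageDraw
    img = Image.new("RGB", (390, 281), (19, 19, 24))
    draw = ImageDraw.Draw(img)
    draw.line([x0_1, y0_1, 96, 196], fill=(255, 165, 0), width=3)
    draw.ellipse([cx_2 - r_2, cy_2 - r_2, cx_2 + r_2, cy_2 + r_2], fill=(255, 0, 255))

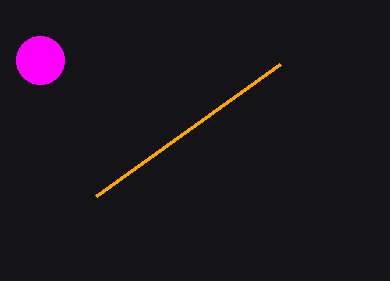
x0_1 = 280
y0_1 = 64
cx_2 = 40
cy_2 = 60
r_2 = 24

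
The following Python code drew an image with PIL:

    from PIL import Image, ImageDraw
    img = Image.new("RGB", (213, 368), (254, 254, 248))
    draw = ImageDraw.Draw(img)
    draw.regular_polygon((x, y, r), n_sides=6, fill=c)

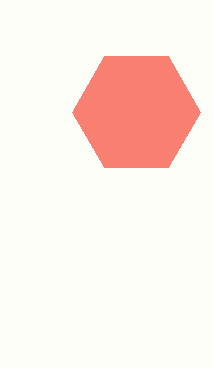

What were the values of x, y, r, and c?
x = 136
y = 112
r = 64
c = 'salmon'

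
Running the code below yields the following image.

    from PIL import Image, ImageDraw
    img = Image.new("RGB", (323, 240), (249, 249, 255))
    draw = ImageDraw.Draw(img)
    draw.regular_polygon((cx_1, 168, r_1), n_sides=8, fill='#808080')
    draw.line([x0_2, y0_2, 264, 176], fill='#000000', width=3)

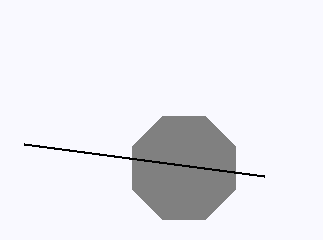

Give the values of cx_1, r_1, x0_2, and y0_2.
cx_1 = 184
r_1 = 56
x0_2 = 24
y0_2 = 144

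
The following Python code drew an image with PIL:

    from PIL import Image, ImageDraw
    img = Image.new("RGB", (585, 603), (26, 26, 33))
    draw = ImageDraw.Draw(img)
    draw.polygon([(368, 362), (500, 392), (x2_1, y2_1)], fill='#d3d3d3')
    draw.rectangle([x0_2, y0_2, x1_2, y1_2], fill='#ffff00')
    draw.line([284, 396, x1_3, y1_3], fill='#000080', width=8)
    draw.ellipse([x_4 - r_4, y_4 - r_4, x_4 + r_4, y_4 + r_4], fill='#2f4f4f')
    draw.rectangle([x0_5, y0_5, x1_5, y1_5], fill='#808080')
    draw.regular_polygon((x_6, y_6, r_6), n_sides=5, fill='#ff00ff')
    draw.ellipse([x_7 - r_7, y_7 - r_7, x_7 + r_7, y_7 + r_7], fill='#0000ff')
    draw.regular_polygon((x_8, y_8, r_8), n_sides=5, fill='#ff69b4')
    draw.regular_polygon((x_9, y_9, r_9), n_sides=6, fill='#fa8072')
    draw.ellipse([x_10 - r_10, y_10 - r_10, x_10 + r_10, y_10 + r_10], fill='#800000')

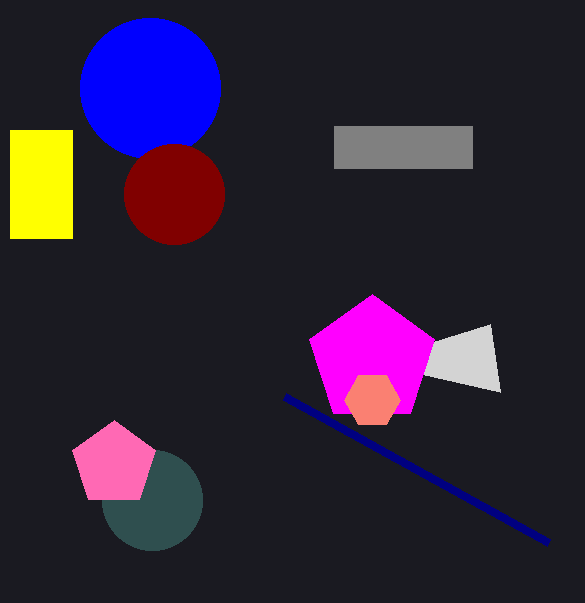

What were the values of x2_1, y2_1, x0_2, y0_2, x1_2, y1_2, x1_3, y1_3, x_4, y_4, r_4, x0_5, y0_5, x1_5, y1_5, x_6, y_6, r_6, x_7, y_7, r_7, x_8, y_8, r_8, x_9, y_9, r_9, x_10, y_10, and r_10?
x2_1 = 490, y2_1 = 324, x0_2 = 10, y0_2 = 130, x1_2 = 72, y1_2 = 238, x1_3 = 548, y1_3 = 542, x_4 = 152, y_4 = 500, r_4 = 50, x0_5 = 334, y0_5 = 126, x1_5 = 472, y1_5 = 168, x_6 = 372, y_6 = 360, r_6 = 66, x_7 = 150, y_7 = 88, r_7 = 70, x_8 = 114, y_8 = 464, r_8 = 44, x_9 = 372, y_9 = 400, r_9 = 28, x_10 = 174, y_10 = 194, r_10 = 50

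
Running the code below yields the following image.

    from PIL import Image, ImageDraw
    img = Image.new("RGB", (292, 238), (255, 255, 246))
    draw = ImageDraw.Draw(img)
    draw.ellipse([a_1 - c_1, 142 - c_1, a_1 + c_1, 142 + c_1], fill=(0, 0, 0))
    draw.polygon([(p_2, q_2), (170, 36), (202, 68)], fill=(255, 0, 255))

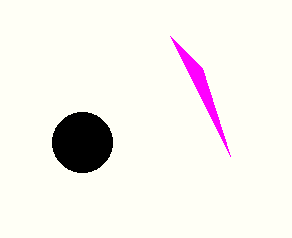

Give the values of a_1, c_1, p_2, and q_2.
a_1 = 82, c_1 = 30, p_2 = 230, q_2 = 156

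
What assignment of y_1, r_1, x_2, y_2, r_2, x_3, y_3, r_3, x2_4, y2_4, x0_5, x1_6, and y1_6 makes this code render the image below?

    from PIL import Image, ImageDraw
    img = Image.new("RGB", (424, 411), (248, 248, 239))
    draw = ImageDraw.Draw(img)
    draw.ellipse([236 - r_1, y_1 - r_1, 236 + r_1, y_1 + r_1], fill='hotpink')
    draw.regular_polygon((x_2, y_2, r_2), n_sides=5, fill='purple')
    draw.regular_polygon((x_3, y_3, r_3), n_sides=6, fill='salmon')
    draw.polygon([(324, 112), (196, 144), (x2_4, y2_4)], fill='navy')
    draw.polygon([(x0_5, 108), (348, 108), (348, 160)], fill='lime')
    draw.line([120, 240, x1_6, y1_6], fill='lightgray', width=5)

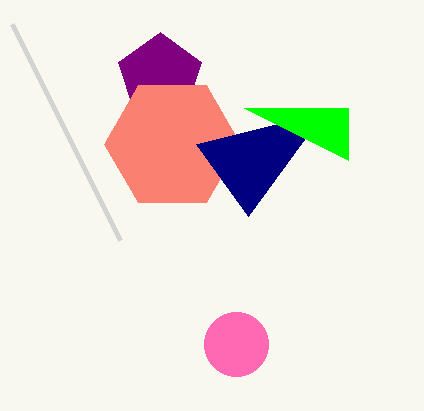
y_1 = 344
r_1 = 32
x_2 = 160
y_2 = 76
r_2 = 44
x_3 = 172
y_3 = 144
r_3 = 68
x2_4 = 248
y2_4 = 216
x0_5 = 244
x1_6 = 12
y1_6 = 24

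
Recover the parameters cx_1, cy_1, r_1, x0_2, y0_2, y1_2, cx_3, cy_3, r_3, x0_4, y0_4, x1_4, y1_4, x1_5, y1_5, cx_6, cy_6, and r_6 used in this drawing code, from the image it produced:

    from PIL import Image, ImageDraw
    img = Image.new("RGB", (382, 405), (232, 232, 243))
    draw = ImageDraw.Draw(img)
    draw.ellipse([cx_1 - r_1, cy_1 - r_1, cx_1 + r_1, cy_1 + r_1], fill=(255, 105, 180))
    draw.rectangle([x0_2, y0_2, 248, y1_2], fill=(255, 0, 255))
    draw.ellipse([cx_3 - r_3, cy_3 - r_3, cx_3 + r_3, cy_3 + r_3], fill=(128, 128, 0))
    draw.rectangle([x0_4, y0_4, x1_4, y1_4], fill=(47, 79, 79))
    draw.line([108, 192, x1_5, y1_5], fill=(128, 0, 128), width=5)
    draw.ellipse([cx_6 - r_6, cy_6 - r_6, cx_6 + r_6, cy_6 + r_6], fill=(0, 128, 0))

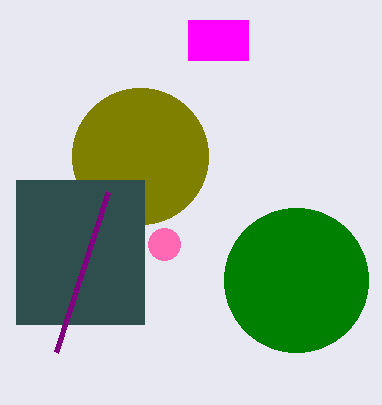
cx_1 = 164, cy_1 = 244, r_1 = 16, x0_2 = 188, y0_2 = 20, y1_2 = 60, cx_3 = 140, cy_3 = 156, r_3 = 68, x0_4 = 16, y0_4 = 180, x1_4 = 144, y1_4 = 324, x1_5 = 56, y1_5 = 352, cx_6 = 296, cy_6 = 280, r_6 = 72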